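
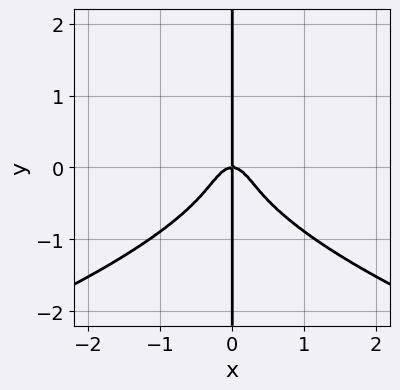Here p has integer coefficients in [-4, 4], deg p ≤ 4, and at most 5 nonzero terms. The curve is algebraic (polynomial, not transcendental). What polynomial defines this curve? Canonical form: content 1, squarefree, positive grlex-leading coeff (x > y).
3*x*y^3 + 3*x^3 + x*y

1. Degree: a generic line meets the curve in up to 4 points, so deg p = 4.
2. Against the integer gridlines: the visible y-axis segment lies entirely on the curve; it crosses the x-axis at the gridline x = 0.
3. These observations pin down the coefficients.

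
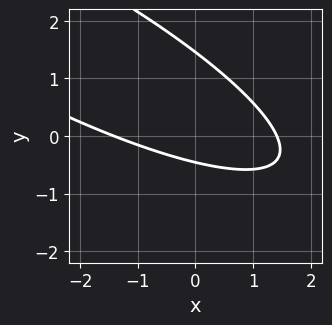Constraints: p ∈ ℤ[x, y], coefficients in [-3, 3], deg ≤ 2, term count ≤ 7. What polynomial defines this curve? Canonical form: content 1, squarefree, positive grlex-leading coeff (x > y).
x^2 + 3*x*y + 3*y^2 - 3*y - 2

1. Degree: the shape is more complex than any degree-1 curve, so deg p = 2.
2. Putting this together gives p.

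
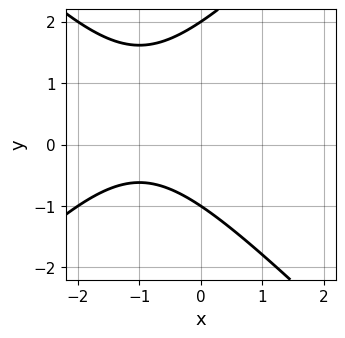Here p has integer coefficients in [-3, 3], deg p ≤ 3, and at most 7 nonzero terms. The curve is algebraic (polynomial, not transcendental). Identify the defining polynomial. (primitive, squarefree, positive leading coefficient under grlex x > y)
1. deg p = 2.
2. From the visible intercepts: the curve avoids every integer x-axis point in the box; the y-axis gridline crossings are at y ∈ {-1, 2}.
3. Putting this together gives p.

x^2 - y^2 + 2*x + y + 2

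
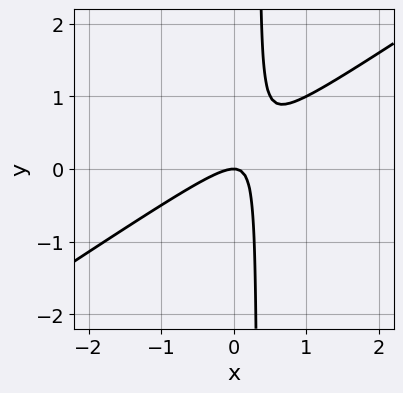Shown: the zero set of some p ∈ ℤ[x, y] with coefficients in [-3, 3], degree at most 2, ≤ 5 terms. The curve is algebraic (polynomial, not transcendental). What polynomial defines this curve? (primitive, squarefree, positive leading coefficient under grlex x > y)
deg p = 2.
From the visible intercepts: it crosses the x-axis at the gridline x = 0; it crosses the y-axis at the gridline y = 0.
These observations pin down the coefficients.

2*x^2 - 3*x*y + y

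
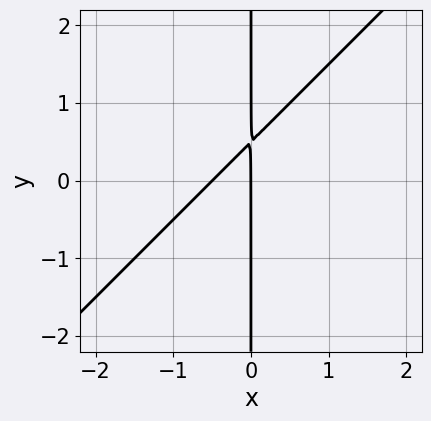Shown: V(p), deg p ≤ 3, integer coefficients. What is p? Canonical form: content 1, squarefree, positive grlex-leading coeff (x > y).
2*x^2 - 2*x*y + x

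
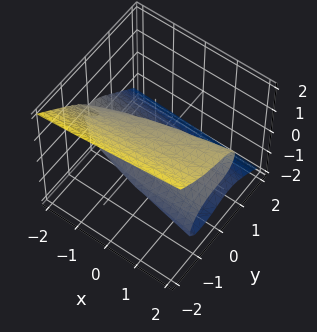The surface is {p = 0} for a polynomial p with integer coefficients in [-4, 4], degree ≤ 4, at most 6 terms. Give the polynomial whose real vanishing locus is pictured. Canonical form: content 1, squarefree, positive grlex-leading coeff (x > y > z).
2*y^3 + 3*z^3 - x*z + 2*y*z - 2*z

1. Degree: the shape is more complex than any degree-2 surface, so deg p = 3.
2. From the visible intercepts: it crosses the y-axis at the gridline y = 0; the visible x-axis segment lies entirely on the surface; it crosses the z-axis at the gridline z = 0.
3. Putting this together gives p.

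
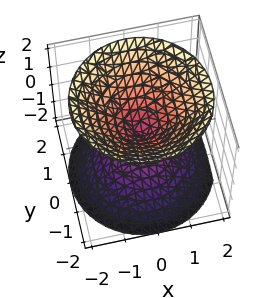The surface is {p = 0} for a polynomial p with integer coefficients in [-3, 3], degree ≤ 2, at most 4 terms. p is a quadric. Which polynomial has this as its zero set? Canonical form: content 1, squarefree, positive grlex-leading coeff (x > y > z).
First, I count 2 distinct pieces.
Next, deg p = 2.
Next, symmetries: the z ↦ −z reflection is a symmetry, so z appears only in even powers; the z-axis is an axis of rotation, so x and y enter only as x² + y².
Then, from the visible intercepts: it crosses the x-axis at the gridline x = 0; one y-axis crossing is at y = 0; it meets the z-axis at z = 0 (among the integer gridlines); a circular section at z = 1 has radius exactly 1.
Finally, putting this together gives p.

x^2 + y^2 - z^2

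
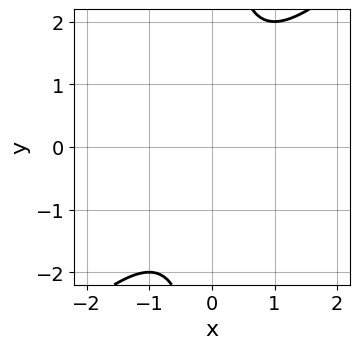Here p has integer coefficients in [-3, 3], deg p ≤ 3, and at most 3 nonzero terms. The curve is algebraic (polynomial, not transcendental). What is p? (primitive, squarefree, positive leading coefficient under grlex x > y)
x^2 - x*y + 1

First, degree: no degree-1 curve has this shape, so deg p = 2.
Next, reading off the gridlines: it misses every integer gridline on the y-axis; no x-intercept at any integer in the box.
Finally, assembling these constraints gives the stated polynomial.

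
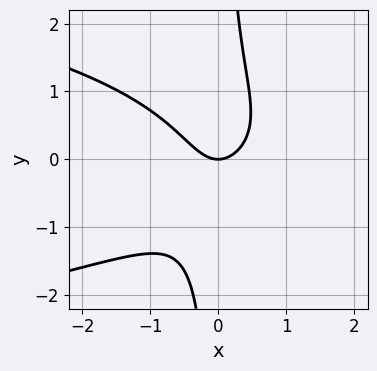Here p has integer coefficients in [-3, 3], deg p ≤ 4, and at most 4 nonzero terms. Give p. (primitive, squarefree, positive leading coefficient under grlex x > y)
deg p = 3. The shape is more complex than any degree-2 curve.
From the visible intercepts: one x-axis crossing is at x = 0; it meets the y-axis at y = 0 (among the integer gridlines).
Together with the visible shape, these determine p as stated.

3*x*y^2 + 3*x^2 - 2*y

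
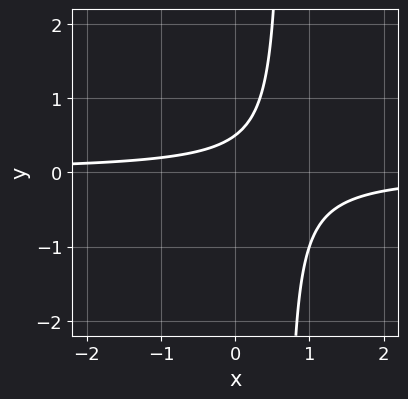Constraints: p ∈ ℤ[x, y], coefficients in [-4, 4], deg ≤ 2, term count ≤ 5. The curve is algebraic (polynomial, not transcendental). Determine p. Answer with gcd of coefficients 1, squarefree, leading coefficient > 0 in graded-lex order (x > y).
(a) deg p = 2.
(b) From the axis intercepts and sections: no x-intercept at any integer in the box.
(c) Solving for integer coefficients yields p as stated.

3*x*y - 2*y + 1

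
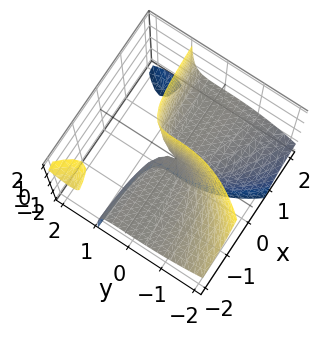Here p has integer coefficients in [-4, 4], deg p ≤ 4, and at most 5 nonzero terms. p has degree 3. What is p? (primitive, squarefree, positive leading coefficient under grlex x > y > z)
2*x*y*z + y^3 - 2*x*z

First, I count 3 distinct pieces. They look like related sheets of one shape, so recover p as a whole.
Next, the degree is 3 — a generic line meets the surface in up to 3 points.
Next, reading off the gridlines: one y-axis crossing is at y = 0; every point of the x-axis in the box is on the surface; the visible z-axis segment lies entirely on the surface.
Finally, solving for integer coefficients yields p as stated.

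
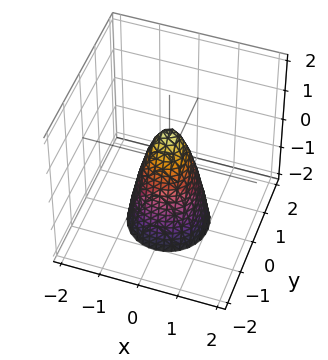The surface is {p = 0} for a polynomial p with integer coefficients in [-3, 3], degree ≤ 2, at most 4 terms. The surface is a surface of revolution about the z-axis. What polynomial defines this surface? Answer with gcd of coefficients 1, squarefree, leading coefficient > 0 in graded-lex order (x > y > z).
(a) deg p = 2.
(b) By symmetry, the surface is invariant under rotation about z: p = q(x² + y², z).
(c) Reading off the gridlines: it meets the z-axis at z = 1 (among the integer gridlines); a circular section at z = -2 has radius exactly 1.
(d) The integer polynomial consistent with all of this is the stated p.

3*x^2 + 3*y^2 + z - 1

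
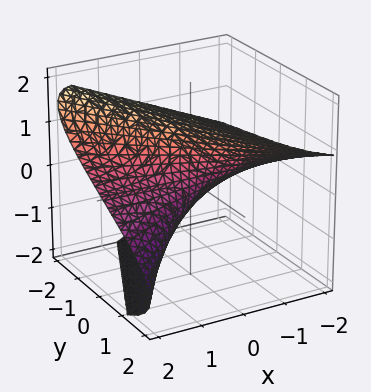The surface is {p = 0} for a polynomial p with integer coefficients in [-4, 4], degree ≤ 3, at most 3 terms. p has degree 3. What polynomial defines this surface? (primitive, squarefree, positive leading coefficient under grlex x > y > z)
z^3 - 3*x*z - 3*y

First, degree: no degree-2 surface has this shape, so deg p = 3.
Then, against the integer gridlines: one y-axis crossing is at y = 0; one z-axis crossing is at z = 0.
Finally, these observations pin down the coefficients. Check: (-2, 0, 0) on the x-axis lies on the surface, and p(-2, 0, 0) = 0. ✓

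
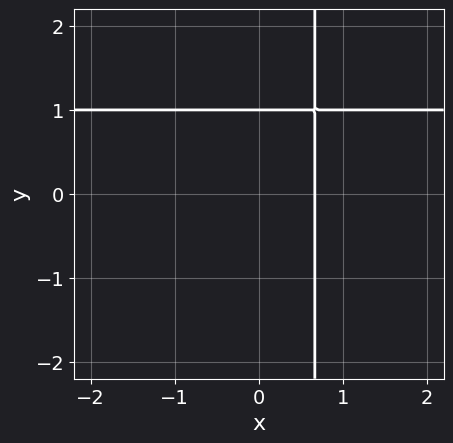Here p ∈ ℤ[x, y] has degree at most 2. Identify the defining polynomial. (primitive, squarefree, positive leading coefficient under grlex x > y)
The degree is 2 — no degree-1 curve has this shape.
From the axis intercepts and sections: one y-axis crossing is at y = 1.
Fitting integer coefficients to these (and the overall shape) gives p.

3*x*y - 3*x - 2*y + 2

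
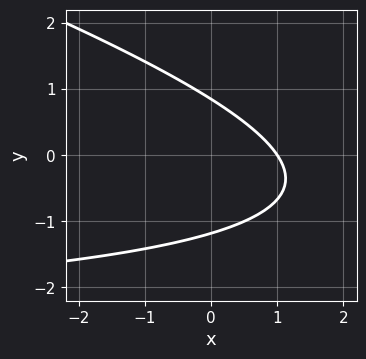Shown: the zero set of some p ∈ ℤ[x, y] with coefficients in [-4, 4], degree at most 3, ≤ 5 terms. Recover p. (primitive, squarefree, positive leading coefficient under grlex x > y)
x*y + 3*y^2 + 3*x + y - 3

1. Degree: the shape is more complex than any degree-1 curve, so deg p = 2.
2. From the visible intercepts: one x-axis crossing is at x = 1.
3. Assembling these constraints gives the stated polynomial.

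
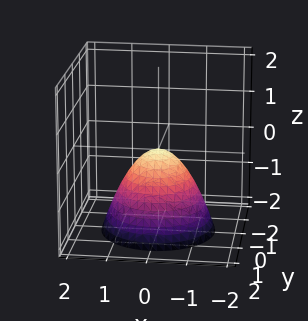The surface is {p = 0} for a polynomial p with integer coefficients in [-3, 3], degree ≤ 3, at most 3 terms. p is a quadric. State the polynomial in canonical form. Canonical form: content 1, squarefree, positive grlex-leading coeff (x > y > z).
1. deg p = 2.
2. Symmetries: the z-axis is an axis of rotation, so x and y enter only as x² + y².
3. From the axis intercepts and sections: one x-axis crossing is at x = 0; a circular section at z = -1 has radius exactly 1.
4. Matching integer coefficients to the picture gives p.

x^2 + y^2 + z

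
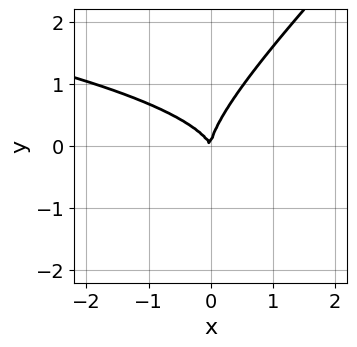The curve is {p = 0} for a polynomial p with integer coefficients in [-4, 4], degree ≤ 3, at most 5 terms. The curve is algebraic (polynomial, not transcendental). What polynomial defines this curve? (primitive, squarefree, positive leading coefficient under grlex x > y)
First, the degree is 3 — a generic line meets the curve in up to 3 points.
Then, reading off the gridlines: one x-axis crossing is at x = 0; it crosses the y-axis at the gridline y = 0.
Finally, fitting integer coefficients to these (and the overall shape) gives p.

3*x*y^2 - 3*y^3 + 3*x^2 + x*y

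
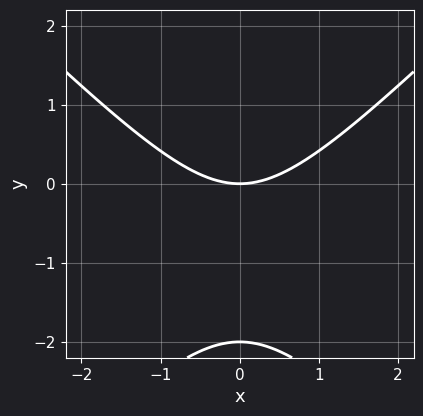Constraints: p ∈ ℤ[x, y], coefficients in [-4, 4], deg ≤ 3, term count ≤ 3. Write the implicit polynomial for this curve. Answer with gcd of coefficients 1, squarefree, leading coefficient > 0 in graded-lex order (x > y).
First, degree: no degree-1 curve has this shape, so deg p = 2.
Then, symmetries: it's symmetric under x → −x, forcing even powers of x.
Then, reading off the gridlines: the y-axis gridline crossings are at y ∈ {-2, 0}; it meets the x-axis at x = 0 (among the integer gridlines).
Finally, solving for integer coefficients yields p as stated.

x^2 - y^2 - 2*y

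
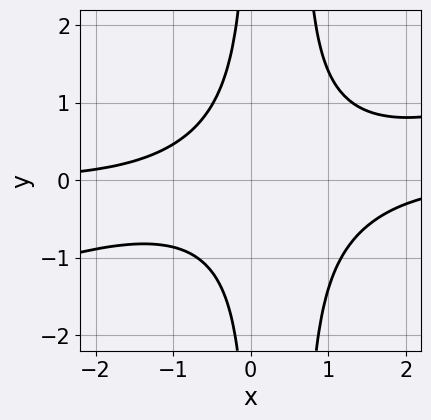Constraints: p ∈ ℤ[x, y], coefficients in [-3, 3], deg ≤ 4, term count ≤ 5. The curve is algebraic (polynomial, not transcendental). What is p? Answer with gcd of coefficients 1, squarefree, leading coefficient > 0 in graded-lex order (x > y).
1. deg p = 4. A generic line meets the curve in up to 4 points.
2. Checking where it meets the axes: it misses every integer gridline on the x-axis; the curve avoids every integer y-axis point in the box.
3. Putting this together gives p.

x^3*y - 3*x^2*y^2 - x^2*y + 2*x*y^2 + 2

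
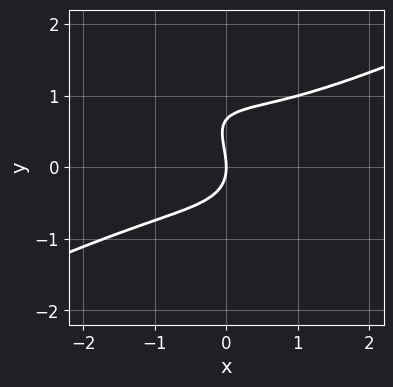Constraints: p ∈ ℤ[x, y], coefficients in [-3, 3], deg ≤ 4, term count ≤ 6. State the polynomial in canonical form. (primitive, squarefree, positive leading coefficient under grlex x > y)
x^3 - 3*x*y^2 - 3*y^3 + 2*y^2 + 3*x

The degree is 3 — no degree-2 curve has this shape.
Checking where it meets the axes: it meets the x-axis at x = 0 (among the integer gridlines); one y-axis crossing is at y = 0.
These observations pin down the coefficients.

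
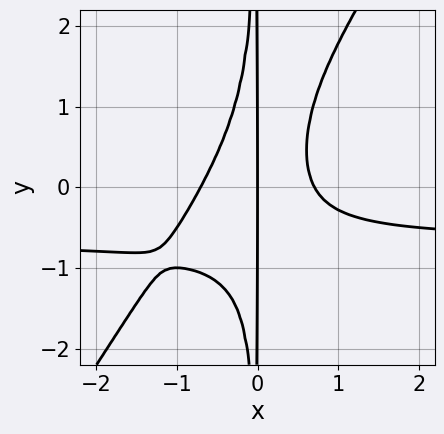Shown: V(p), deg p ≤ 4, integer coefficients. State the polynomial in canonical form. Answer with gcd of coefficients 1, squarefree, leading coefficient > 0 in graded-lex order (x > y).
(a) deg p = 4. The shape is more complex than any degree-3 curve.
(b) From the axis intercepts and sections: one x-axis crossing is at x = 0; the visible y-axis segment lies entirely on the curve.
(c) These observations pin down the coefficients.

3*x^3*y - 2*x^2*y^2 + 2*x^3 - x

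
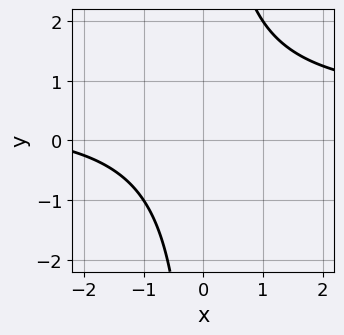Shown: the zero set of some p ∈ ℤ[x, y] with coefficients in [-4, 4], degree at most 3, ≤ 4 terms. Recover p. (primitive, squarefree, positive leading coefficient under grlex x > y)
2*x*y - x - 3

(a) deg p = 2. The shape is more complex than any degree-1 curve.
(b) Observable constraints: it misses every integer gridline on the x-axis; it misses every integer gridline on the y-axis.
(c) Solving for integer coefficients yields p as stated.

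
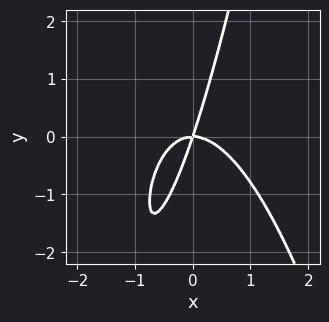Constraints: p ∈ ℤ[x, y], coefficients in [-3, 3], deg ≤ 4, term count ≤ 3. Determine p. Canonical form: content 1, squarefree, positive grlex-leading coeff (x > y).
(a) The degree is 3 — the shape is more complex than any degree-2 curve.
(b) Observable constraints: it meets the x-axis at x = 0 (among the integer gridlines); it meets the y-axis at y = 0 (among the integer gridlines).
(c) Matching integer coefficients to the picture gives p.

3*x^3 + 3*x*y - y^2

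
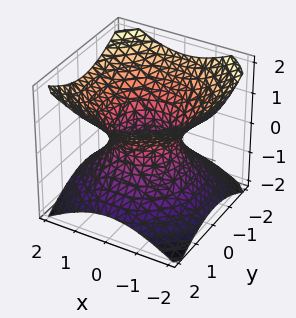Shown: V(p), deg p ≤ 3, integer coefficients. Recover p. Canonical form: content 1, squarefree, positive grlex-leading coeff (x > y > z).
(a) deg p = 2.
(b) Symmetries: the surface is invariant under rotation about z: p = q(x² + y², z); it's symmetric under z → −z, forcing even powers of z.
(c) From the axis intercepts and sections: the x-axis gridline crossings are at x ∈ {-1, 1}; a circular section at z = 0 has radius exactly 1; the surface avoids every integer z-axis point in the box.
(d) The integer polynomial consistent with all of this is the stated p.

2*x^2 + 2*y^2 - 3*z^2 - 2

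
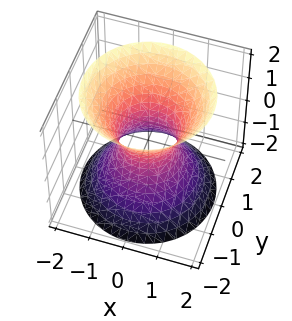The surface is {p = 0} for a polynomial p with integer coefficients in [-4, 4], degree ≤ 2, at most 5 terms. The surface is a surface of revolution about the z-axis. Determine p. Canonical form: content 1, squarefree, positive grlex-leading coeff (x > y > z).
3*x^2 + 3*y^2 - 2*z^2 - 2

1. Degree: the shape is more complex than any degree-1 surface, so deg p = 2.
2. Symmetries: every cross-section ⟂ z is a circle, so x, y appear only via x² + y².
3. Checking where it meets the axes: a circular section at z = -1 has radius between 1 and 2; the surface avoids every integer z-axis point in the box.
4. Together with the visible shape, these determine p as stated.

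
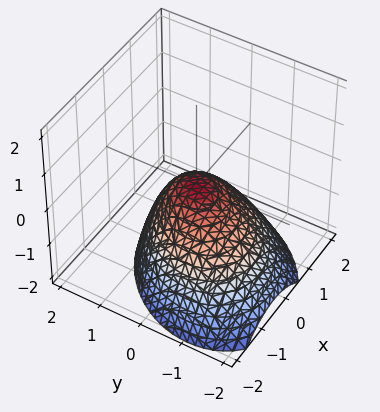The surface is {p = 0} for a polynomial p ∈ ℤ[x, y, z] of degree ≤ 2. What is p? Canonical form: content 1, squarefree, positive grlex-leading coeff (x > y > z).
2*x^2 - x*y + 2*y^2 - y*z + 3*z

First, degree: a generic line meets the surface in up to 2 points, so deg p = 2.
Next, from the visible intercepts: one x-axis crossing is at x = 0; it meets the z-axis at z = 0 (among the integer gridlines); it crosses the y-axis at the gridline y = 0.
Finally, these observations pin down the coefficients.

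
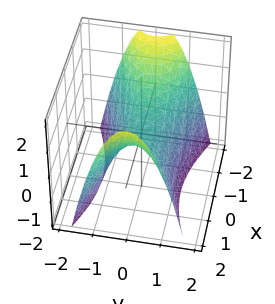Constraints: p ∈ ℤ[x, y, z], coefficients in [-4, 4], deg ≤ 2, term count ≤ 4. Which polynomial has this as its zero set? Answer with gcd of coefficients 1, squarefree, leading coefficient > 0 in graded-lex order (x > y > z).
1. The degree is 2 — a saddle surface; a quadric.
2. Symmetries: it's symmetric under x → −x, forcing even powers of x; it's symmetric under y → −y, forcing even powers of y.
3. Against the integer gridlines: it crosses the x-axis at the gridline x = 0; it crosses the y-axis at the gridline y = 0; one z-axis crossing is at z = 0.
4. Assembling these constraints gives the stated polynomial.

x^2 - 3*y^2 - 2*z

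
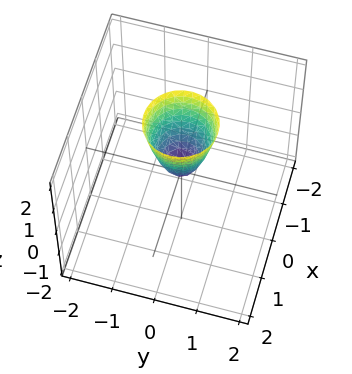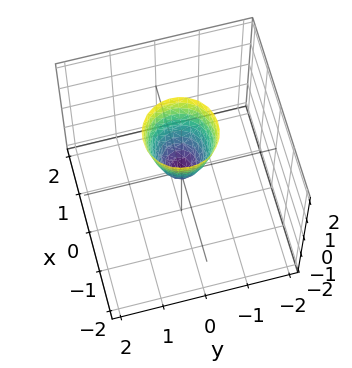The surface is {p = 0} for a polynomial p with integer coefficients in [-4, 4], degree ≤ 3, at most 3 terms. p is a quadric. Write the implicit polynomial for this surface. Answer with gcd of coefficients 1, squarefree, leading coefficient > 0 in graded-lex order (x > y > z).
3*x^2 + 3*y^2 - z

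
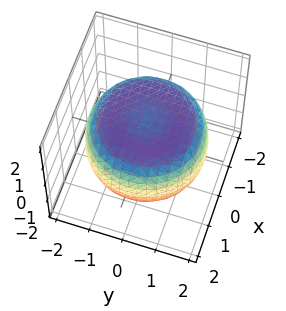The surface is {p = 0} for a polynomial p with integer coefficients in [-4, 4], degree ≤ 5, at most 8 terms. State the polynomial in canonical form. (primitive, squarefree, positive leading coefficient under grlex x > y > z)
x^4 + 2*x^2*y^2 + y^4 - 2*x^2 - 2*y^2 + 3*z^2 - 3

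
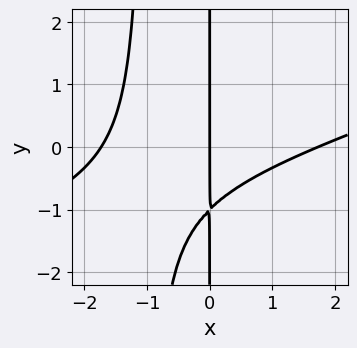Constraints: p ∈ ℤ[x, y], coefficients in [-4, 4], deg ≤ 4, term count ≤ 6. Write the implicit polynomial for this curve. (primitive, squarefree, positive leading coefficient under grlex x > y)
x^3 - 3*x^2*y - 3*x*y - 3*x

1. deg p = 3.
2. Observable constraints: it meets the x-axis at x = 0 (among the integer gridlines); every point of the y-axis in the box is on the curve.
3. Solving for integer coefficients yields p as stated.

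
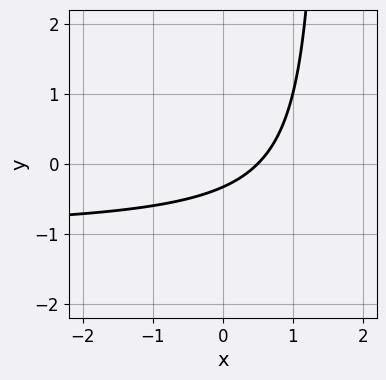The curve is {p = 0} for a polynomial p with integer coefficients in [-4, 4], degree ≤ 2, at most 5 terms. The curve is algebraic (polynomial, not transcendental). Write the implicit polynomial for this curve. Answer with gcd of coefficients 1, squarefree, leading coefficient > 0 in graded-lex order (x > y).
2*x*y + 2*x - 3*y - 1

(a) deg p = 2. A generic line meets the curve in up to 2 points.
(b) Matching integer coefficients to the picture gives p.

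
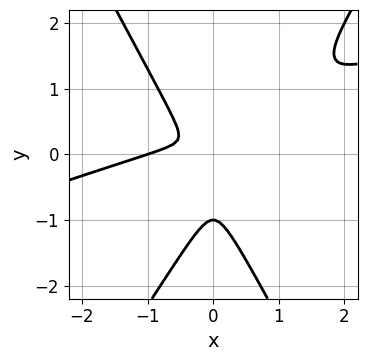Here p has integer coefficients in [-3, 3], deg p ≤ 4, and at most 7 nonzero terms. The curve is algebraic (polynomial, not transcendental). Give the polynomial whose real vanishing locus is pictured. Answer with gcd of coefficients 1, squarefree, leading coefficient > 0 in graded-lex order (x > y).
x^3 - 3*x^2*y + y^3 + x^2 + y^2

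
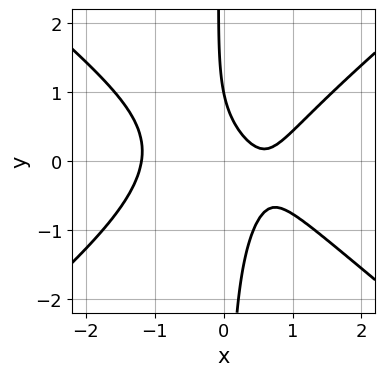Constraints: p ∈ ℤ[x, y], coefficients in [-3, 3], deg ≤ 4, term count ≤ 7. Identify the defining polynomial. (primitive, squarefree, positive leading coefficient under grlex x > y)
(a) deg p = 3. No degree-2 curve has this shape.
(b) Against the integer gridlines: it crosses the y-axis at the gridline y = 1.
(c) Together with the visible shape, these determine p as stated.

2*x^3 - 3*x*y^2 - 2*x - y + 1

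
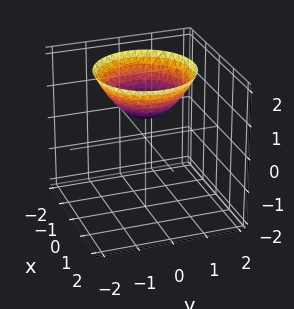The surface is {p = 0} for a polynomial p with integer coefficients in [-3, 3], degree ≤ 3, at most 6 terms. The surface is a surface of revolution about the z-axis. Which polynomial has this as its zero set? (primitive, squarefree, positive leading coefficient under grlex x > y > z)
deg p = 2. The shape is more complex than any degree-1 surface.
By symmetry, every cross-section ⟂ z is a circle, so x, y appear only via x² + y².
Against the integer gridlines: the surface avoids every integer x-axis point in the box; no y-intercept at any integer in the box; a circular section at z = 2 has radius between 1 and 2.
Assembling these constraints gives the stated polynomial.

2*x^2 + 2*y^2 - 3*z + 2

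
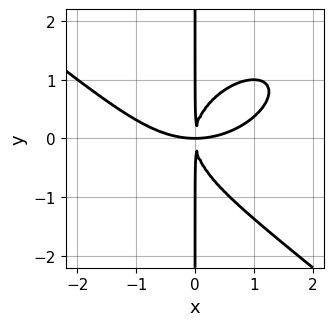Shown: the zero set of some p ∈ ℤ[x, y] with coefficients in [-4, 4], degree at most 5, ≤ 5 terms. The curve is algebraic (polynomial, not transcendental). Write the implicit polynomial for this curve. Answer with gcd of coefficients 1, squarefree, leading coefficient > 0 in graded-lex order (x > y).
x^4 + 2*x*y^3 - 3*x^2*y

The degree is 4 — a generic line meets the curve in up to 4 points.
Reading off the gridlines: the visible y-axis segment lies entirely on the curve.
These observations pin down the coefficients.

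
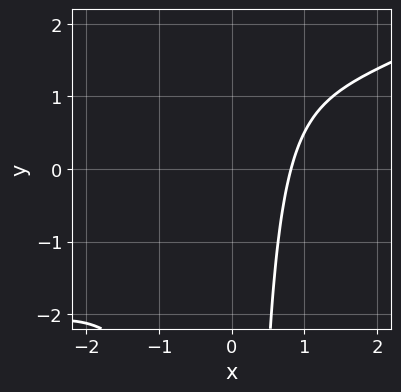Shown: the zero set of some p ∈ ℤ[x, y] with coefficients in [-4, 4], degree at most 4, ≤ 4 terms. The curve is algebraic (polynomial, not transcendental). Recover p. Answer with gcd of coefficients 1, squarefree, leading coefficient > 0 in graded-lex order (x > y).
(a) The degree is 3 — the shape is more complex than any degree-2 curve.
(b) Against the integer gridlines: the curve avoids every integer y-axis point in the box.
(c) These observations pin down the coefficients.

x^3 - 2*x^2*y + 3*x - 3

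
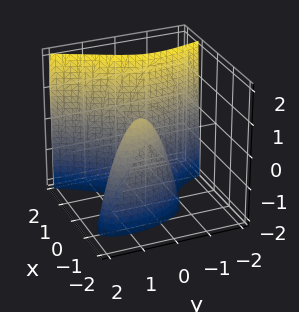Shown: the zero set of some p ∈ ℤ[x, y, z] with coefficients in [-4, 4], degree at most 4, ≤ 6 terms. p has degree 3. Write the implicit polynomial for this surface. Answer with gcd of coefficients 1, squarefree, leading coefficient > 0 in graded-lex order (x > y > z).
First, deg p = 3. The shape is more complex than any degree-2 surface.
Next, observable constraints: it crosses the y-axis at the gridline y = 0; it meets the z-axis at z = 0 (among the integer gridlines).
Finally, these observations pin down the coefficients.

3*x^3 - 3*x*y - 2*y^2 - 2*x - z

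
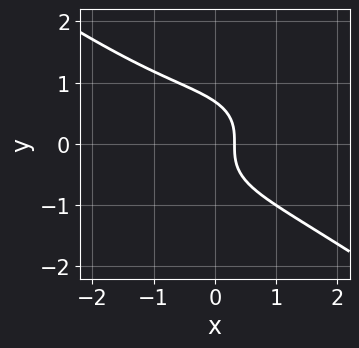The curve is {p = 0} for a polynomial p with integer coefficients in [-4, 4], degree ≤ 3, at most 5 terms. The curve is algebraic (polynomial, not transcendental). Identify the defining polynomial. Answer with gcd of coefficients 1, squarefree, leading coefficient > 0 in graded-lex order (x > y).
Degree: the shape is more complex than any degree-2 curve, so deg p = 3.
Solving for integer coefficients yields p as stated.

x^3 + 3*y^3 + 3*x - 1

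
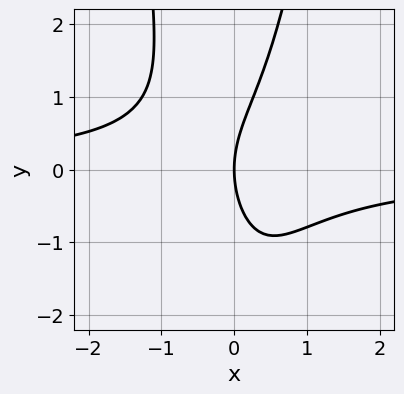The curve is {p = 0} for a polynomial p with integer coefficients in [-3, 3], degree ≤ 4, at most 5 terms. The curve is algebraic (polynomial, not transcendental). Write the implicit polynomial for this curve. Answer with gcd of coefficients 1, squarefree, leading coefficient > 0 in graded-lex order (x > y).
3*x^2*y - y^2 + 3*x

First, the degree is 3 — the shape is more complex than any degree-2 curve.
Next, observable constraints: one x-axis crossing is at x = 0; it meets the y-axis at y = 0 (among the integer gridlines).
Finally, solving for integer coefficients yields p as stated.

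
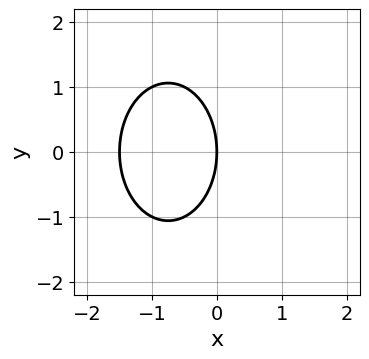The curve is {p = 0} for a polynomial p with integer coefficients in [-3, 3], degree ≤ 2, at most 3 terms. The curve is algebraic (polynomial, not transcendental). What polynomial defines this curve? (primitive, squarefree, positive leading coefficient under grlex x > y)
deg p = 2. No degree-1 curve has this shape.
Symmetries: it's symmetric under y → −y, forcing even powers of y.
Reading off the gridlines: it meets the y-axis at y = 0 (among the integer gridlines); it meets the x-axis at x = 0 (among the integer gridlines).
Assembling these constraints gives the stated polynomial.

2*x^2 + y^2 + 3*x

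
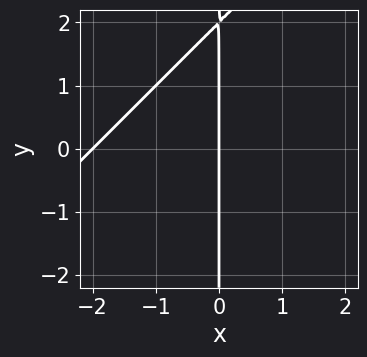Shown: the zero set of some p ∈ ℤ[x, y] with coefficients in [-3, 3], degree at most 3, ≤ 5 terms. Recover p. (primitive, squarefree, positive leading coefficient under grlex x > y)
x^2 - x*y + 2*x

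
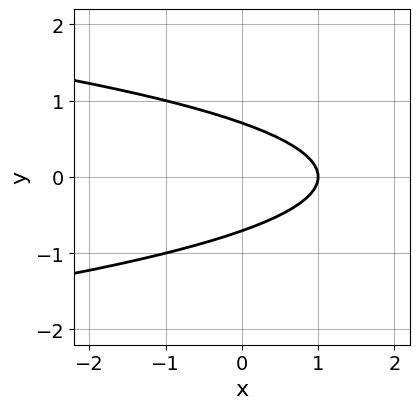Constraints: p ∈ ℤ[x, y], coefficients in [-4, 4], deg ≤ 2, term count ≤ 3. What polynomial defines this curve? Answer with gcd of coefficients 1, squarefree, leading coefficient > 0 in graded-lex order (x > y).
First, the degree is 2 — the shape is more complex than any degree-1 curve.
Then, symmetries: the y ↦ −y reflection is a symmetry, so y appears only in even powers.
Next, checking where it meets the axes: one x-axis crossing is at x = 1.
Finally, the integer polynomial consistent with all of this is the stated p.

2*y^2 + x - 1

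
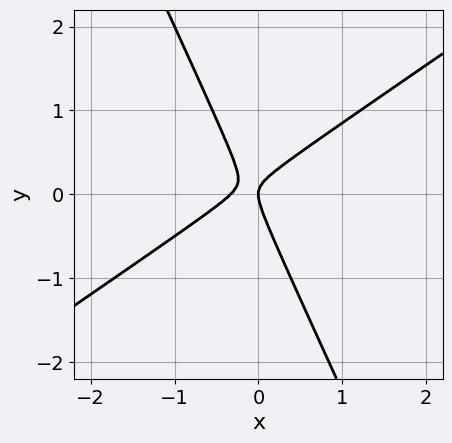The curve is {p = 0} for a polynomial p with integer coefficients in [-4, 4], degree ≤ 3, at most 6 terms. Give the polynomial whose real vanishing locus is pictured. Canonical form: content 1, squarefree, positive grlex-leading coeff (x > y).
3*x^2 - 3*x*y - 2*y^2 + x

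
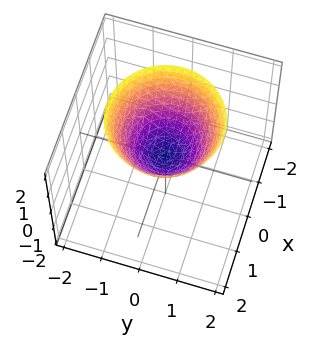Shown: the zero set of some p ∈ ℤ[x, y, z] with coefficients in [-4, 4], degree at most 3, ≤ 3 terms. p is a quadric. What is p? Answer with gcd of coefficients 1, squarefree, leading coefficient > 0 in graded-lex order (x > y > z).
x^2 + y^2 - z

Degree: a single bowl opening along one axis; a quadric, so deg p = 2.
Symmetry: the z-axis is an axis of rotation, so x and y enter only as x² + y².
Checking where it meets the axes: it meets the z-axis at z = 0 (among the integer gridlines); it crosses the y-axis at the gridline y = 0; it meets the x-axis at x = 0 (among the integer gridlines); a circular section at z = 2 has radius between 1 and 2.
The integer polynomial consistent with all of this is the stated p.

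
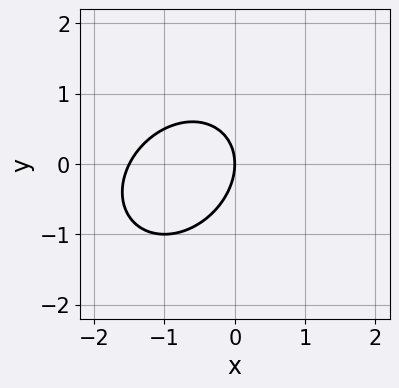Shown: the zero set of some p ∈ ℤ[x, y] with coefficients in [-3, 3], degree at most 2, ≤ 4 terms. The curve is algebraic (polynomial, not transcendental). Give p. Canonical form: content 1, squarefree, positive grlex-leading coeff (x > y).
2*x^2 - x*y + 2*y^2 + 3*x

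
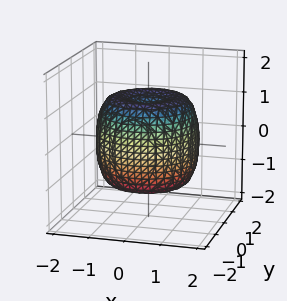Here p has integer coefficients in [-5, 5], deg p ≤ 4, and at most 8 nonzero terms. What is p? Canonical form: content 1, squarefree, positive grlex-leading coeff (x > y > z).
2*x^4 + 4*x^2*y^2 + 2*y^4 - 3*x^2 - 3*y^2 + 2*z^2 - 2

The degree is 4 — a generic line meets the surface in up to 4 points.
Symmetry: the surface is invariant under rotation about z: p = q(x² + y², z).
From the axis intercepts and sections: the z-axis gridline crossings are at z ∈ {-1, 1}; a circular section at z = 1 has radius between 1 and 2.
Matching integer coefficients to the picture gives p.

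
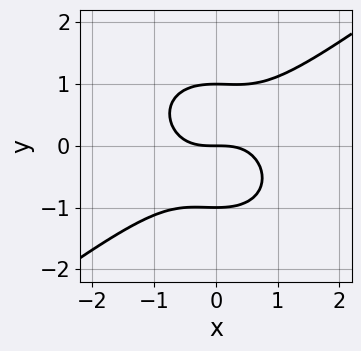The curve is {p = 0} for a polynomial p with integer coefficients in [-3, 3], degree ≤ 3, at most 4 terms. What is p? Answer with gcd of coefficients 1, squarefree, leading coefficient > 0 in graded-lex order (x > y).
(a) Degree: the shape is more complex than any degree-2 curve, so deg p = 3.
(b) Checking where it meets the axes: it crosses the x-axis at the gridline x = 0; among the integer gridlines, it crosses the y-axis at y ∈ {-1, 0, 1}.
(c) Assembling these constraints gives the stated polynomial.

2*x^3 - x^2*y - 3*y^3 + 3*y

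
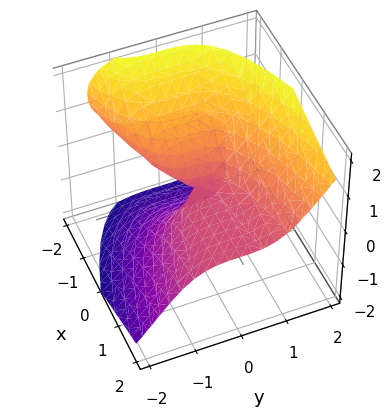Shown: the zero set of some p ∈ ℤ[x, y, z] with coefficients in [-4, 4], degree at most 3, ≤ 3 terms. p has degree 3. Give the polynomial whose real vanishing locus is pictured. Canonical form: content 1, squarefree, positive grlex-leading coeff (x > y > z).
y^3 - z^3 - 2*x*z

First, deg p = 3.
Next, from the visible intercepts: one z-axis crossing is at z = 0; the visible x-axis segment lies entirely on the surface.
Finally, the integer polynomial consistent with all of this is the stated p.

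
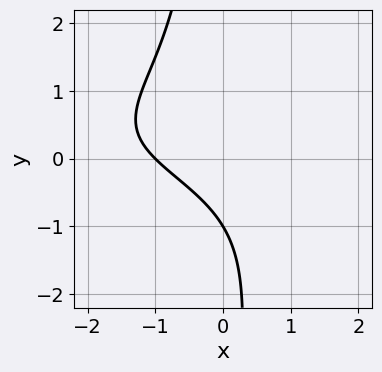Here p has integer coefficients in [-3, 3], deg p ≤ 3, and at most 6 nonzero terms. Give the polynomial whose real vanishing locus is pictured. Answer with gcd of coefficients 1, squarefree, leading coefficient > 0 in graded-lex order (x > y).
1. The degree is 3 — the shape is more complex than any degree-2 curve.
2. From the axis intercepts and sections: one y-axis crossing is at y = -1; it meets the x-axis at x = -1 (among the integer gridlines).
3. Assembling these constraints gives the stated polynomial.

2*x*y^2 + 3*x + 3*y + 3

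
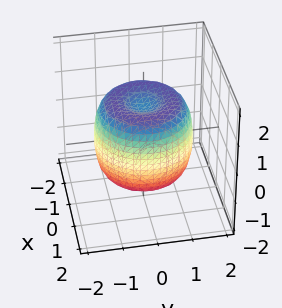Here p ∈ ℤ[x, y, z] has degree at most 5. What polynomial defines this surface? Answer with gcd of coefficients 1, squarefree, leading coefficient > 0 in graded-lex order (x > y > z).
First, the degree is 4 — a generic line meets the surface in up to 4 points.
Then, by symmetry, the surface is invariant under rotation about z: p = q(x² + y², z).
Then, observable constraints: a circular section at z = 1 has radius between 1 and 2; among the integer gridlines, it crosses the z-axis at z ∈ {-1, 1}.
Finally, solving for integer coefficients yields p as stated.

2*x^4 + 4*x^2*y^2 + 2*y^4 - 3*x^2 - 3*y^2 + 2*z^2 - 2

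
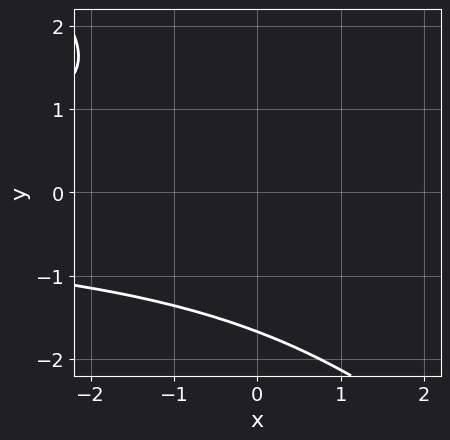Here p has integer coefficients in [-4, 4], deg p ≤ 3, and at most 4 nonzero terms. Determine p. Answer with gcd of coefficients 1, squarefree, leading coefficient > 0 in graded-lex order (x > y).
x*y^2 + y^3 - y + 3

deg p = 3. No degree-2 curve has this shape.
From the visible intercepts: it misses every integer gridline on the x-axis.
Matching integer coefficients to the picture gives p.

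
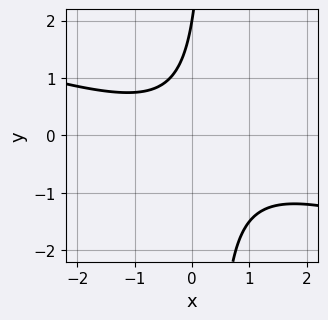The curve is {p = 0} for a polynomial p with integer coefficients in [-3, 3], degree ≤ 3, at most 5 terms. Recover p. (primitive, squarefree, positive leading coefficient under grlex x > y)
First, deg p = 2. No degree-1 curve has this shape.
Next, reading off the gridlines: no x-intercept at any integer in the box; it crosses the y-axis at the gridline y = 2.
Finally, together with the visible shape, these determine p as stated.

x^2 + 3*x*y - y + 2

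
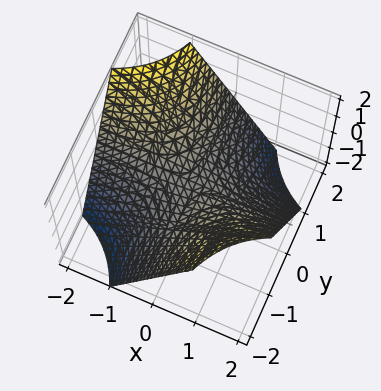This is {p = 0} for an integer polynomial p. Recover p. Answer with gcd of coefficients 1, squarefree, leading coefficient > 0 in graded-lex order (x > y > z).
x*y + z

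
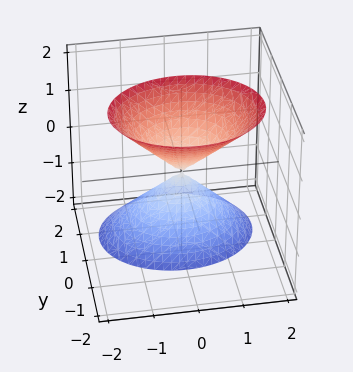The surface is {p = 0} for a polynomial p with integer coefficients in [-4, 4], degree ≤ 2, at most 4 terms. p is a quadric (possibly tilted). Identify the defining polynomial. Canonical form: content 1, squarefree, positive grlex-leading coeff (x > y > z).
2*x^2 + 3*y^2 + 2*y*z - z^2

I count 2 distinct pieces. They look like related sheets of one shape, so recover p as a whole.
The degree is 2 — the shape is more complex than any degree-1 surface.
Observable constraints: one y-axis crossing is at y = 0; it crosses the x-axis at the gridline x = 0; it meets the z-axis at z = 0 (among the integer gridlines).
The integer polynomial consistent with all of this is the stated p.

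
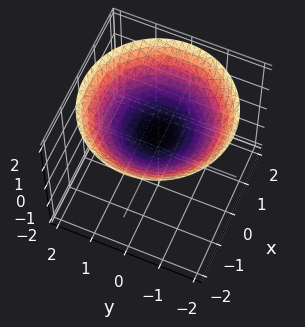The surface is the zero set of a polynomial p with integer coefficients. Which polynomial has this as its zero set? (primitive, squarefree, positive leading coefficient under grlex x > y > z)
x^2 + y^2 - 3*z + 2

1. The degree is 2 — the shape is more complex than any degree-1 surface.
2. Symmetries: rotational symmetry about the z-axis ⇒ p depends on x, y only through x² + y².
3. Observable constraints: no y-intercept at any integer in the box; a circular section at z = 1 has radius exactly 1; no x-intercept at any integer in the box.
4. Assembling these constraints gives the stated polynomial.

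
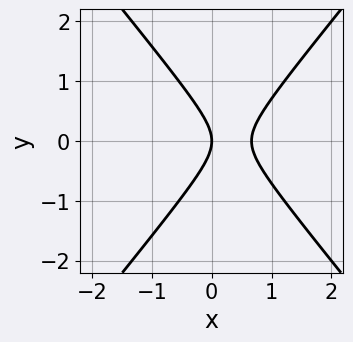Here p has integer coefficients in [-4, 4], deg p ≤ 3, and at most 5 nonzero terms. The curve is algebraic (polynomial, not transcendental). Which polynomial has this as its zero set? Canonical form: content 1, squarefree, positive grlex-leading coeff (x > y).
3*x^2 - 2*y^2 - 2*x

1. deg p = 2.
2. Symmetries: mirror symmetry y ↦ −y ⇒ only even powers of y.
3. Checking where it meets the axes: it meets the x-axis at x = 0 (among the integer gridlines); it meets the y-axis at y = 0 (among the integer gridlines).
4. The integer polynomial consistent with all of this is the stated p.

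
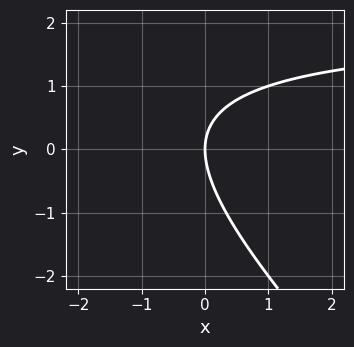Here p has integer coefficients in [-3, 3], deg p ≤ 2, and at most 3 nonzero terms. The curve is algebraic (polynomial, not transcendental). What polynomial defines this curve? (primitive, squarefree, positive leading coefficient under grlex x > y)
x*y + y^2 - 2*x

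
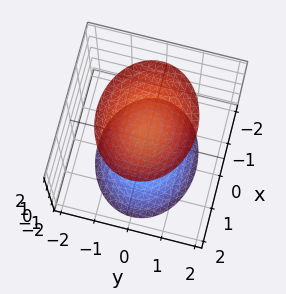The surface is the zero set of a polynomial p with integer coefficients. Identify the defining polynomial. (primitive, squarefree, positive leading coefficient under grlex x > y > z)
2*x^2 + 3*y^2 - 2*z^2 + 3

(a) The picture has 2 separate pieces. They look like related sheets of one shape, so recover p as a whole.
(b) Degree: two sheets facing apart; a quadric, so deg p = 2.
(c) Symmetries: the x ↦ −x reflection is a symmetry, so x appears only in even powers; the y ↦ −y reflection is a symmetry, so y appears only in even powers; mirror symmetry z ↦ −z ⇒ only even powers of z.
(d) Against the integer gridlines: no x-intercept at any integer in the box; no y-intercept at any integer in the box.
(e) Fitting integer coefficients to these (and the overall shape) gives p.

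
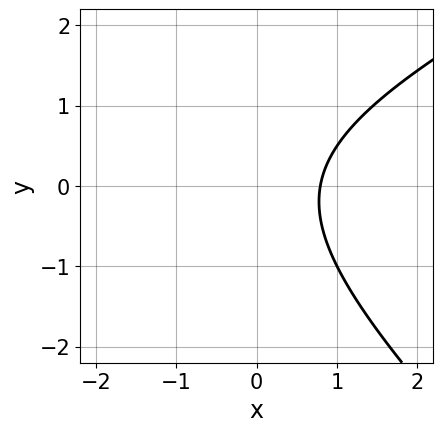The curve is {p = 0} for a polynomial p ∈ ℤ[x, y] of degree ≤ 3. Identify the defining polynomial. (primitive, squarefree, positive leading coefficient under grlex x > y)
1. The degree is 2 — a generic line meets the curve in up to 2 points.
2. Against the integer gridlines: no y-intercept at any integer in the box.
3. Putting this together gives p.

x^2 - x*y - 2*y^2 + 3*x - 3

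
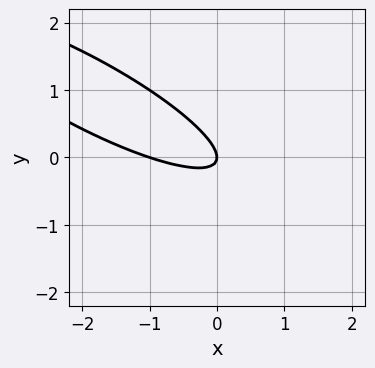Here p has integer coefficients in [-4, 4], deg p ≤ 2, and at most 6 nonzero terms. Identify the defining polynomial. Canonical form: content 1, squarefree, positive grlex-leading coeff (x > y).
First, deg p = 2.
Then, against the integer gridlines: one y-axis crossing is at y = 0; among the integer gridlines, it crosses the x-axis at x ∈ {-1, 0}.
Finally, together with the visible shape, these determine p as stated.

x^2 + 3*x*y + 3*y^2 + x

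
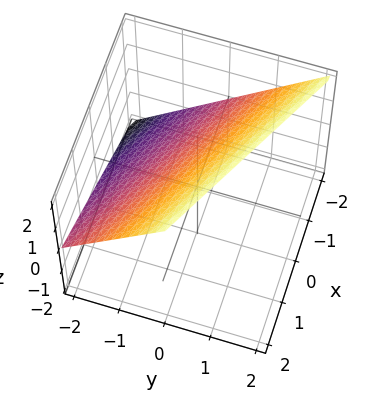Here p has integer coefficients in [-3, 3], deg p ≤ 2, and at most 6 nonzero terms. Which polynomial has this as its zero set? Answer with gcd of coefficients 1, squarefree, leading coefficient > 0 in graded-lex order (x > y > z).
x + 2*y - 2*z + 2

First, the degree is 1 — the surface is flat (a plane).
Next, checking where it meets the axes: it crosses the z-axis at the gridline z = 1; one x-axis crossing is at x = -2; it crosses the y-axis at the gridline y = -1.
Finally, fitting integer coefficients to these (and the overall shape) gives p.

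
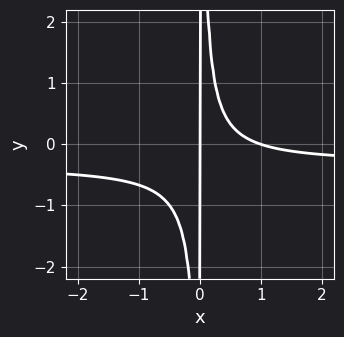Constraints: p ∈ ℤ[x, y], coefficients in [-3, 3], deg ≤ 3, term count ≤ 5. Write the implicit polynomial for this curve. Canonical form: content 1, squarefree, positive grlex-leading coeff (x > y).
First, the degree is 3 — no degree-2 curve has this shape.
Next, reading off the gridlines: the visible y-axis segment lies entirely on the curve; the x-axis gridline crossings are at x ∈ {0, 1}.
Finally, putting this together gives p.

3*x^2*y + x^2 - x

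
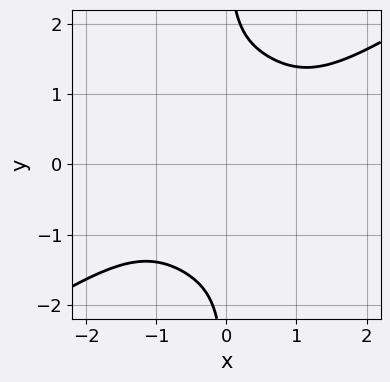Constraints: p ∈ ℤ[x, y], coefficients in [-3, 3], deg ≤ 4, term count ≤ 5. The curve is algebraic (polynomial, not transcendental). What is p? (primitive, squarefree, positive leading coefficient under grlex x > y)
First, deg p = 4.
Next, observable constraints: no y-intercept at any integer in the box; the curve avoids every integer x-axis point in the box.
Finally, putting this together gives p.

2*x^4 - 2*x^3*y - 2*x*y^3 + 3*x*y + 2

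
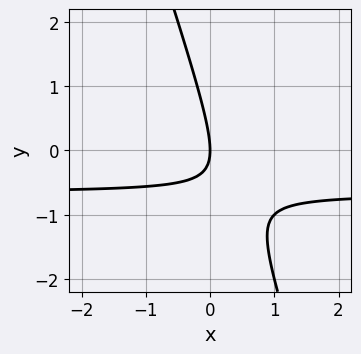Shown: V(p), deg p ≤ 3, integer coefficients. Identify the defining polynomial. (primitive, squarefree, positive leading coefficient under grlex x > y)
3*x*y + y^2 + 2*x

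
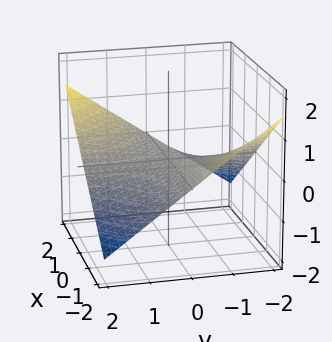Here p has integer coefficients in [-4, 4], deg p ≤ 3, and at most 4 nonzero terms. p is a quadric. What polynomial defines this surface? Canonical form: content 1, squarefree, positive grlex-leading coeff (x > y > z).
x*y - 3*z

Degree: a saddle surface; a quadric, so deg p = 2.
From the axis intercepts and sections: the visible y-axis segment lies entirely on the surface; one z-axis crossing is at z = 0; every point of the x-axis in the box is on the surface.
Solving for integer coefficients yields p as stated.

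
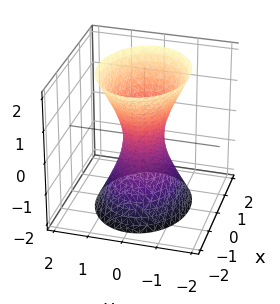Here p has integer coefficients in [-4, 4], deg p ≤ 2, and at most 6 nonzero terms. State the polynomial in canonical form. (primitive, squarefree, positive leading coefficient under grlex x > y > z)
2*x^2 + 3*y^2 - z^2 - 1

(a) deg p = 2. One connected sheet with a waist; a quadric.
(b) Symmetries: the x ↦ −x reflection is a symmetry, so x appears only in even powers; it's symmetric under z → −z, forcing even powers of z; it's symmetric under y → −y, forcing even powers of y.
(c) From the visible intercepts: it misses every integer gridline on the z-axis.
(d) Putting this together gives p.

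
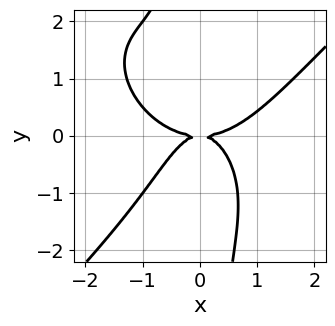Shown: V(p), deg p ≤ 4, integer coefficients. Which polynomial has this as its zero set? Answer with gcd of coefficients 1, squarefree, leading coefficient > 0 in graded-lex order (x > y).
2*x^4 - 2*x*y^3 - 3*x^2*y - 3*y^2

deg p = 4. The shape is more complex than any degree-3 curve.
Observable constraints: one x-axis crossing is at x = 0; it meets the y-axis at y = 0 (among the integer gridlines).
Fitting integer coefficients to these (and the overall shape) gives p.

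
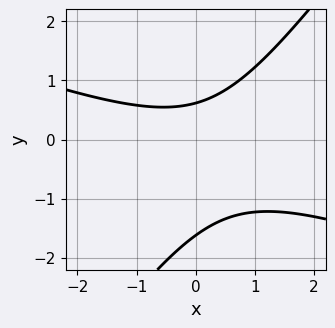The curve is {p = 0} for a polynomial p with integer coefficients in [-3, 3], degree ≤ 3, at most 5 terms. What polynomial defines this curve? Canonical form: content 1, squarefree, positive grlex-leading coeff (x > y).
x^2 + 2*x*y - 2*y^2 - 2*y + 2

(a) Degree: a generic line meets the curve in up to 2 points, so deg p = 2.
(b) Against the integer gridlines: no x-intercept at any integer in the box.
(c) Together with the visible shape, these determine p as stated.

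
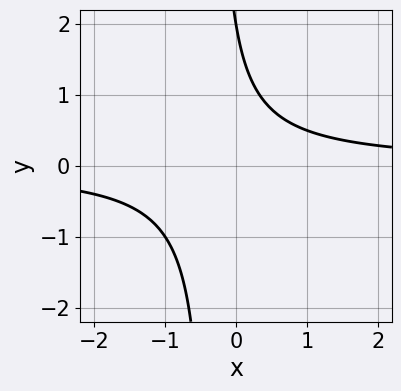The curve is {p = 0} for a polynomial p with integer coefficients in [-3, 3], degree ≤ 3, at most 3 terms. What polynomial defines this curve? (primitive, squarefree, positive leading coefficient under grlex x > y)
First, the degree is 2 — no degree-1 curve has this shape.
Next, checking where it meets the axes: it crosses the y-axis at the gridline y = 2; no x-intercept at any integer in the box.
Finally, fitting integer coefficients to these (and the overall shape) gives p.

3*x*y + y - 2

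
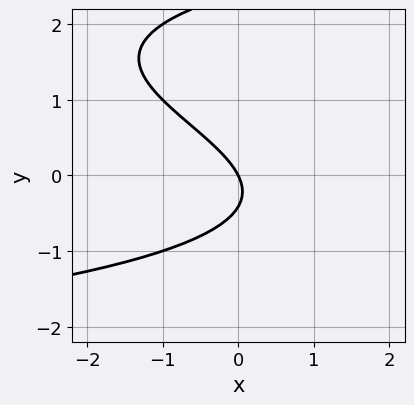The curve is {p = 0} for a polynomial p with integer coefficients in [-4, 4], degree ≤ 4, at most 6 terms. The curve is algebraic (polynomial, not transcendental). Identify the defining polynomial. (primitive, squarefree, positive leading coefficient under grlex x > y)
y^3 - 2*y^2 - 2*x - y

(a) The degree is 3 — the shape is more complex than any degree-2 curve.
(b) Against the integer gridlines: it crosses the x-axis at the gridline x = 0; it crosses the y-axis at the gridline y = 0.
(c) Assembling these constraints gives the stated polynomial.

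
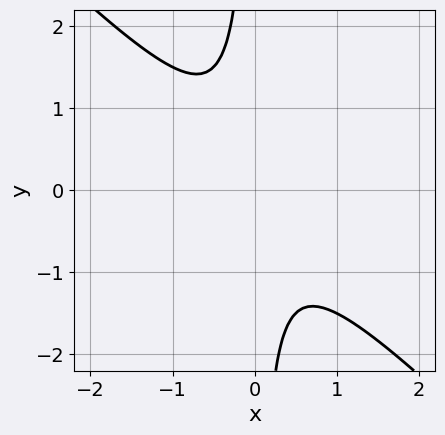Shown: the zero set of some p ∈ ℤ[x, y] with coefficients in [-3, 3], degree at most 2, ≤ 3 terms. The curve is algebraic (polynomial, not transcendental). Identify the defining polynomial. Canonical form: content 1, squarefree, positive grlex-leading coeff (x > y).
2*x^2 + 2*x*y + 1

1. The degree is 2 — the shape is more complex than any degree-1 curve.
2. Checking where it meets the axes: it misses every integer gridline on the y-axis; no x-intercept at any integer in the box.
3. Together with the visible shape, these determine p as stated.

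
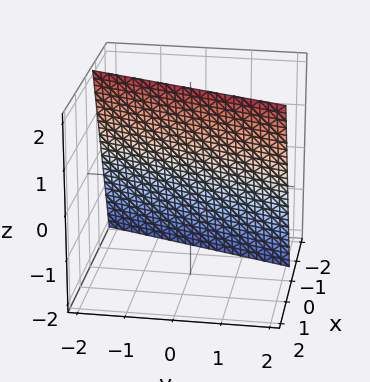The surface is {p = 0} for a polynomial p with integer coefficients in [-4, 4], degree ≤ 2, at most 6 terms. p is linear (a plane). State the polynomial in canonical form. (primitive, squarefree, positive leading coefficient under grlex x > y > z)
3*x - y - z + 2

First, the degree is 1 — every cross-section is a straight line — this is a plane.
Then, checking where it meets the axes: it meets the y-axis at y = 2 (among the integer gridlines); it meets the z-axis at z = 2 (among the integer gridlines).
Finally, fitting integer coefficients to these (and the overall shape) gives p.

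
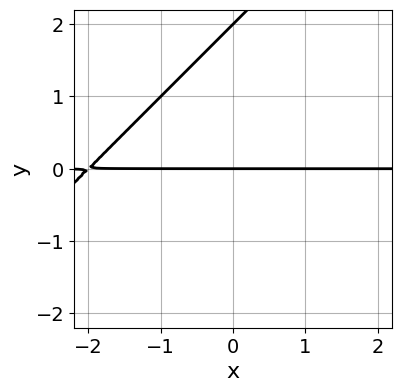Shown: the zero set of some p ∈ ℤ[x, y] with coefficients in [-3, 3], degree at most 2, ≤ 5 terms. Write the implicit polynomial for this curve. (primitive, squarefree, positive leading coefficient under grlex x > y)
The degree is 2 — a generic line meets the curve in up to 2 points.
Observable constraints: the y-axis gridline crossings are at y ∈ {0, 2}; every point of the x-axis in the box is on the curve.
Assembling these constraints gives the stated polynomial.

x*y - y^2 + 2*y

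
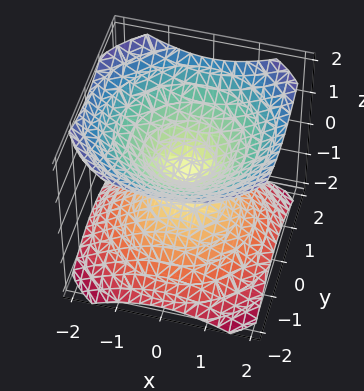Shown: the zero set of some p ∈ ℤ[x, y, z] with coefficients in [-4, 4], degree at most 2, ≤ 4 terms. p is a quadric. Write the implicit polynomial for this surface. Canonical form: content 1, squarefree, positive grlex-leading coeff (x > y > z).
2*x^2 + 2*y^2 - 3*z^2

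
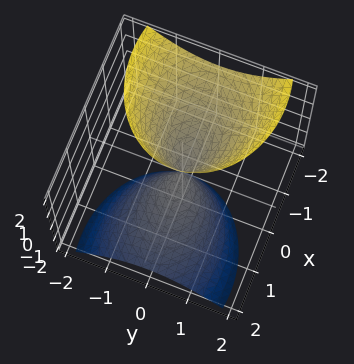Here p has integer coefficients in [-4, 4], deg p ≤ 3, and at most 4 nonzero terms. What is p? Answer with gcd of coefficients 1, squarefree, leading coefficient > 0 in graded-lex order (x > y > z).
2*x^2 + 3*x*z + 3*y^2 - z^2

First, the picture has 2 separate pieces. They look like related sheets of one shape, so recover p as a whole.
Next, the degree is 2 — the shape is more complex than any degree-1 surface.
Next, reading off the gridlines: it crosses the z-axis at the gridline z = 0; it meets the y-axis at y = 0 (among the integer gridlines); it crosses the x-axis at the gridline x = 0.
Finally, the integer polynomial consistent with all of this is the stated p.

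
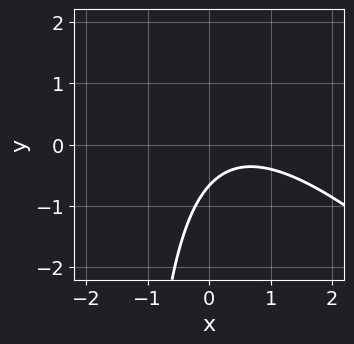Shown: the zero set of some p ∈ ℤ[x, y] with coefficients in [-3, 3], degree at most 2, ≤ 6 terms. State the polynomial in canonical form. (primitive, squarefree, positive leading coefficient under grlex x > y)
Degree: the shape is more complex than any degree-1 curve, so deg p = 2.
Observable constraints: it misses every integer gridline on the x-axis.
Fitting integer coefficients to these (and the overall shape) gives p.

2*x^2 + 2*x*y - 2*x + 3*y + 2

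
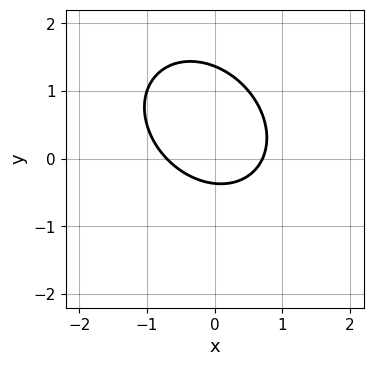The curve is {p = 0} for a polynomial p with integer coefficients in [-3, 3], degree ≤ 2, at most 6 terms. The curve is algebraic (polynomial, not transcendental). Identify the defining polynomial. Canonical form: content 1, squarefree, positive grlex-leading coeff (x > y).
2*x^2 + x*y + 2*y^2 - 2*y - 1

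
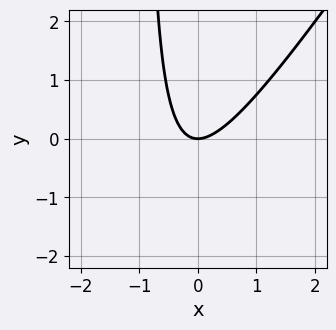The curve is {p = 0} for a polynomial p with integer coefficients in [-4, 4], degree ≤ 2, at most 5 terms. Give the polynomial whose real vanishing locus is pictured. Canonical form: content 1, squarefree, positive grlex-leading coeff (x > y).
3*x^2 - 2*x*y - 2*y

1. deg p = 2. A generic line meets the curve in up to 2 points.
2. Checking where it meets the axes: it crosses the x-axis at the gridline x = 0; one y-axis crossing is at y = 0.
3. Solving for integer coefficients yields p as stated.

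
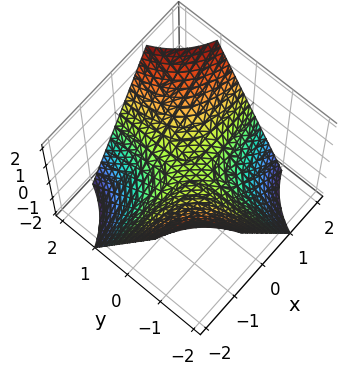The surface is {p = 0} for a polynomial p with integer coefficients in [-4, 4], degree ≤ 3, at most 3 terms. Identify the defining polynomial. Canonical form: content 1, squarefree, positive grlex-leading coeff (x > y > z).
deg p = 2. A hyperbolic paraboloid; a quadric.
Against the integer gridlines: the visible x-axis segment lies entirely on the surface; it meets the z-axis at z = 0 (among the integer gridlines); the visible y-axis segment lies entirely on the surface.
Assembling these constraints gives the stated polynomial.

x*y - z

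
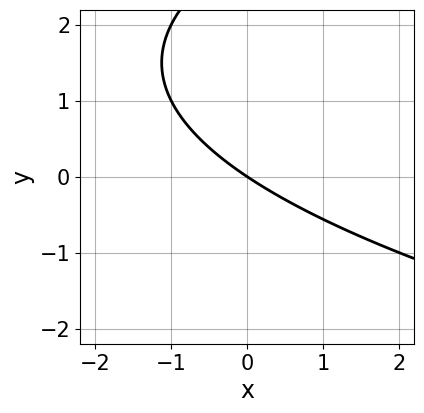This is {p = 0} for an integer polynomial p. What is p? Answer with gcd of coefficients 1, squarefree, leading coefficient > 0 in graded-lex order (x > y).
y^2 - 2*x - 3*y

deg p = 2. The shape is more complex than any degree-1 curve.
From the axis intercepts and sections: one x-axis crossing is at x = 0; it crosses the y-axis at the gridline y = 0.
These observations pin down the coefficients.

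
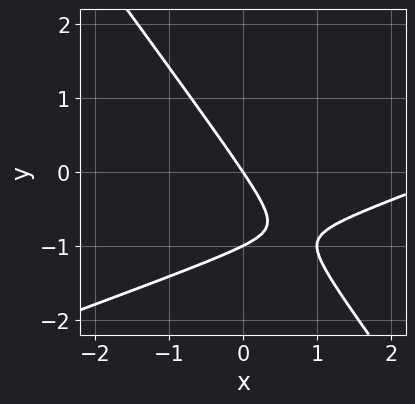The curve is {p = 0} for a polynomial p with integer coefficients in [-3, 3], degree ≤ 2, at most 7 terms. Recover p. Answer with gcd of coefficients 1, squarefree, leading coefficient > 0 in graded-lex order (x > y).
x^2 - 2*x*y - 2*y^2 - 3*x - 2*y

First, degree: the shape is more complex than any degree-1 curve, so deg p = 2.
Then, checking where it meets the axes: the y-axis gridline crossings are at y ∈ {-1, 0}; one x-axis crossing is at x = 0.
Finally, matching integer coefficients to the picture gives p.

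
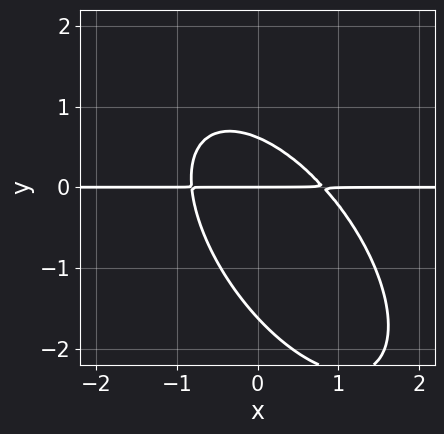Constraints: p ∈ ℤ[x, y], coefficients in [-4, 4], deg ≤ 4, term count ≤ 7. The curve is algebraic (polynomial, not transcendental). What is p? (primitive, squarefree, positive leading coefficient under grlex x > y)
3*x^2*y + 3*x*y^2 + 2*y^3 + 2*y^2 - 2*y

First, degree: the shape is more complex than any degree-2 curve, so deg p = 3.
Next, against the integer gridlines: one y-axis crossing is at y = 0; the visible x-axis segment lies entirely on the curve.
Finally, matching integer coefficients to the picture gives p.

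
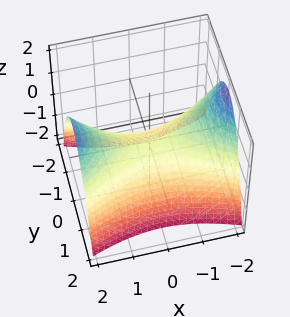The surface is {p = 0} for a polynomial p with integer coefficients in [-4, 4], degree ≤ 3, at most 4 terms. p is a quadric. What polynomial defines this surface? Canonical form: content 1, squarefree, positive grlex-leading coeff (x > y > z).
The degree is 2 — a saddle surface; a quadric.
Symmetries: the y ↦ −y reflection is a symmetry, so y appears only in even powers; mirror symmetry x ↦ −x ⇒ only even powers of x.
From the visible intercepts: it crosses the z-axis at the gridline z = 0; one y-axis crossing is at y = 0.
The integer polynomial consistent with all of this is the stated p.

x^2 - 3*y^2 - 3*z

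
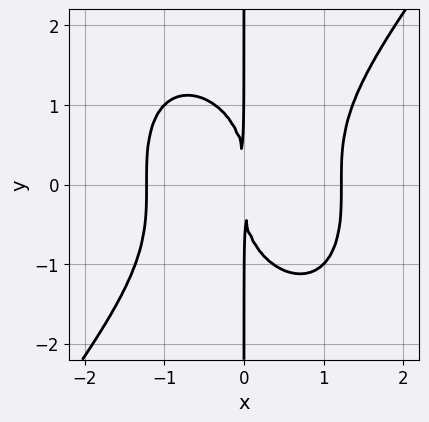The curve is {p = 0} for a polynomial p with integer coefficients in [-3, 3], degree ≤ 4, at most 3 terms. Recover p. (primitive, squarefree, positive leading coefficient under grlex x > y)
(a) Degree: the shape is more complex than any degree-3 curve, so deg p = 4.
(b) Observable constraints: every point of the y-axis in the box is on the curve.
(c) The integer polynomial consistent with all of this is the stated p.

2*x^4 - x*y^3 - 3*x^2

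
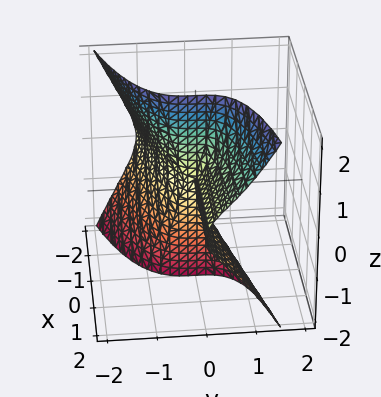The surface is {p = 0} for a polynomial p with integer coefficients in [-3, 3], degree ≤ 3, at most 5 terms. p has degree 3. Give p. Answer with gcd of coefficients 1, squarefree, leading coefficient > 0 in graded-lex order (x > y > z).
First, deg p = 3.
Then, checking where it meets the axes: the visible z-axis segment lies entirely on the surface; it crosses the y-axis at the gridline y = 0.
Finally, putting this together gives p.

x*z^2 - 2*y^3 - x*y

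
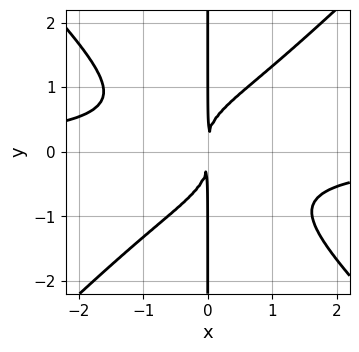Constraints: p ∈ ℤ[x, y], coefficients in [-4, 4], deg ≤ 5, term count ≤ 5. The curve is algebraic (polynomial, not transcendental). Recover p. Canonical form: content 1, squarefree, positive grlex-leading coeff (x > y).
First, degree: no degree-3 curve has this shape, so deg p = 4.
Next, from the visible intercepts: the visible y-axis segment lies entirely on the curve.
Finally, fitting integer coefficients to these (and the overall shape) gives p.

x^3*y - x*y^3 + x^2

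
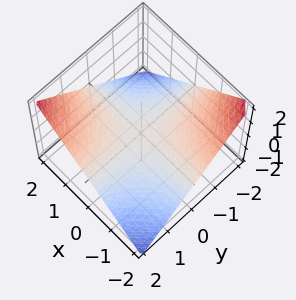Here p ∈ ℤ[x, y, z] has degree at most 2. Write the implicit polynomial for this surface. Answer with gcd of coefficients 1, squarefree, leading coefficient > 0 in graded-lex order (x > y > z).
x*y - 2*z

Degree: a hyperbolic paraboloid; a quadric, so deg p = 2.
From the visible intercepts: it meets the z-axis at z = 0 (among the integer gridlines); the visible x-axis segment lies entirely on the surface; the visible y-axis segment lies entirely on the surface.
Together with the visible shape, these determine p as stated.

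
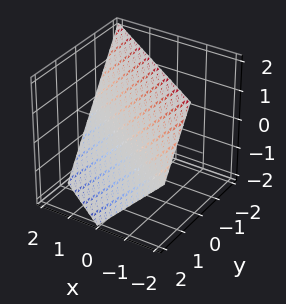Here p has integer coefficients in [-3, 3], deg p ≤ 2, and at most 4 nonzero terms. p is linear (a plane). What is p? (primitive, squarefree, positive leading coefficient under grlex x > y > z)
2*x + 3*y + 2*z - 2

(a) The degree is 1 — the surface is flat (a plane).
(b) From the axis intercepts and sections: it meets the z-axis at z = 1 (among the integer gridlines); it meets the x-axis at x = 1 (among the integer gridlines).
(c) Together with the visible shape, these determine p as stated.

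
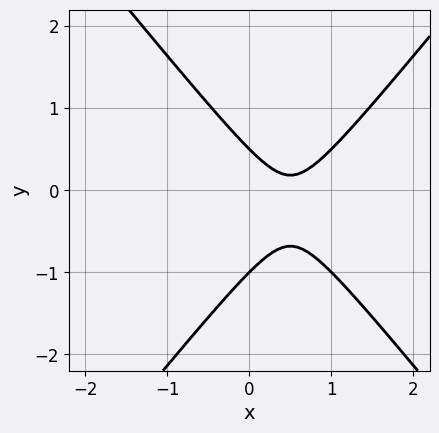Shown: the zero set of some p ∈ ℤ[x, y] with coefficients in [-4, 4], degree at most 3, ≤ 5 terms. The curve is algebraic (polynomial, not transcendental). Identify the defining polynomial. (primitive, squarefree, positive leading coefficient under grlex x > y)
3*x^2 - 2*y^2 - 3*x - y + 1

First, degree: no degree-1 curve has this shape, so deg p = 2.
Next, against the integer gridlines: it misses every integer gridline on the x-axis; one y-axis crossing is at y = -1.
Finally, solving for integer coefficients yields p as stated.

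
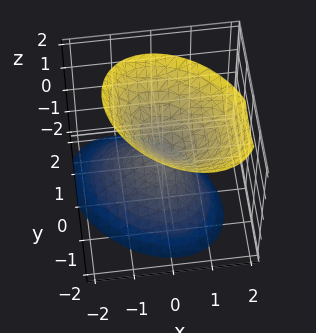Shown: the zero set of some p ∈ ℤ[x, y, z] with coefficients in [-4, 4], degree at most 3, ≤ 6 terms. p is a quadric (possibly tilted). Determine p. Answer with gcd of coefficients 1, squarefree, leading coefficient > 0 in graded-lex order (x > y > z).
3*x^2 + 2*x*y - x*z + 3*y^2 - 2*z^2

First, the picture has 2 separate pieces. They look like related sheets of one shape, so recover p as a whole.
Then, degree: no degree-1 surface has this shape, so deg p = 2.
Then, against the integer gridlines: it crosses the z-axis at the gridline z = 0; it meets the y-axis at y = 0 (among the integer gridlines); it crosses the x-axis at the gridline x = 0.
Finally, these observations pin down the coefficients.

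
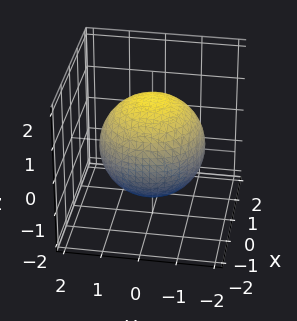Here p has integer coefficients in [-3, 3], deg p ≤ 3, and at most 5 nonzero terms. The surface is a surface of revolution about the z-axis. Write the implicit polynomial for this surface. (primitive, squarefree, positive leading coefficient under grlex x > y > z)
First, deg p = 2.
Next, symmetries: rotational symmetry about the z-axis ⇒ p depends on x, y only through x² + y².
Then, observable constraints: a circular section at z = -1 has radius exactly 1.
Finally, together with the visible shape, these determine p as stated.

x^2 + y^2 + z^2 - 2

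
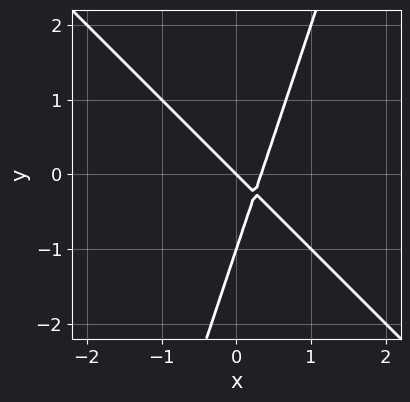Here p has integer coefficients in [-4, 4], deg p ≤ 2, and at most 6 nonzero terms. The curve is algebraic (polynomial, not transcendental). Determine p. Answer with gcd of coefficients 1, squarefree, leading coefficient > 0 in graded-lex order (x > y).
deg p = 2. A generic line meets the curve in up to 2 points.
Reading off the gridlines: the y-axis gridline crossings are at y ∈ {-1, 0}; one x-axis crossing is at x = 0.
The integer polynomial consistent with all of this is the stated p.

3*x^2 + 2*x*y - y^2 - x - y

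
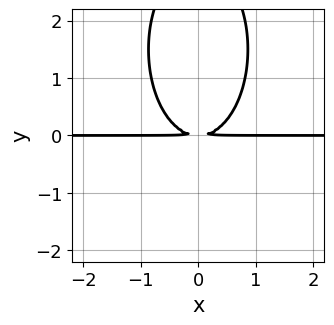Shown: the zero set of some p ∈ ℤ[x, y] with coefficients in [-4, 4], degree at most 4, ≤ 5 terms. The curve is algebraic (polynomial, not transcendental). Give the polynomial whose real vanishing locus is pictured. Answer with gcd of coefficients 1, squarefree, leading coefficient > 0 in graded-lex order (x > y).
3*x^2*y + y^3 - 3*y^2

1. The degree is 3 — a generic line meets the curve in up to 3 points.
2. Symmetries: the x ↦ −x reflection is a symmetry, so x appears only in even powers.
3. From the visible intercepts: every point of the x-axis in the box is on the curve.
4. Matching integer coefficients to the picture gives p.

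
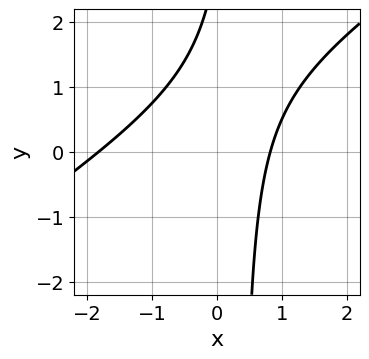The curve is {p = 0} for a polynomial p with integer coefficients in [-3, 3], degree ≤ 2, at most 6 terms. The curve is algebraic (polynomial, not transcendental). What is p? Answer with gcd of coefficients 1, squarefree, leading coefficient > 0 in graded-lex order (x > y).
deg p = 2. No degree-1 curve has this shape.
Checking where it meets the axes: no y-intercept at any integer in the box.
Putting this together gives p.

2*x^2 - 3*x*y + 2*x + y - 3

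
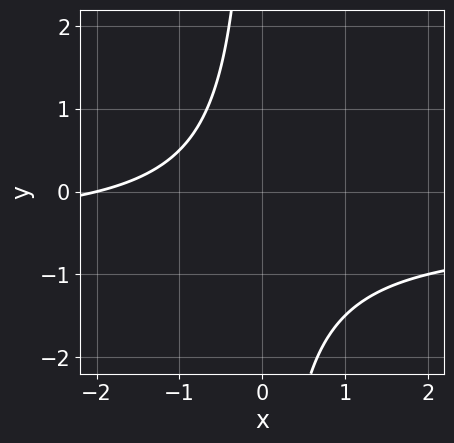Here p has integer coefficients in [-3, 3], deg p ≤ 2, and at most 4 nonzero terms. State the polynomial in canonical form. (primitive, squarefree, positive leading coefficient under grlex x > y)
(a) The degree is 2 — a generic line meets the curve in up to 2 points.
(b) Reading off the gridlines: it crosses the x-axis at the gridline x = -2; the curve avoids every integer y-axis point in the box.
(c) Matching integer coefficients to the picture gives p.

2*x*y + x + 2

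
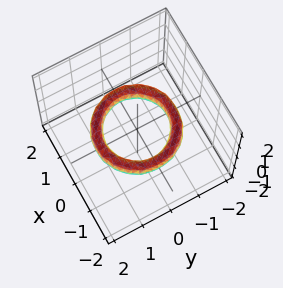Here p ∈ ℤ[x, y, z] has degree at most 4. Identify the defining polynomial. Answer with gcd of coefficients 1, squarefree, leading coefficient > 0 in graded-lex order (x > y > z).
x^4 + 2*x^2*y^2 + y^4 - 3*x^2 - 3*y^2 + 2*z^2 + 2

(a) The degree is 4 — the shape is more complex than any degree-3 surface.
(b) Symmetry: the z-axis is an axis of rotation, so x and y enter only as x² + y².
(c) From the visible intercepts: a circular section at z = 0 has radius exactly 1; the y-axis gridline crossings are at y ∈ {-1, 1}; the surface avoids every integer z-axis point in the box.
(d) Matching integer coefficients to the picture gives p.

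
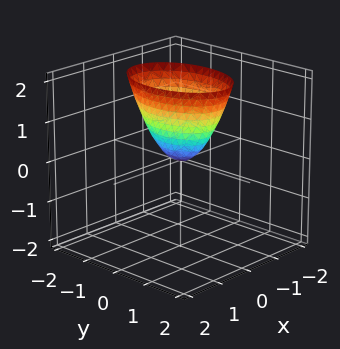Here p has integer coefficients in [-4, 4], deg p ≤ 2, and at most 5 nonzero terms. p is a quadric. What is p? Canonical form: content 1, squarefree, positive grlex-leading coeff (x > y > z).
2*x^2 + y^2 - z

The degree is 2 — a paraboloid; a quadric.
Symmetries: mirror symmetry x ↦ −x ⇒ only even powers of x; it's symmetric under y → −y, forcing even powers of y.
Observable constraints: it crosses the x-axis at the gridline x = 0; one y-axis crossing is at y = 0; one z-axis crossing is at z = 0.
Solving for integer coefficients yields p as stated.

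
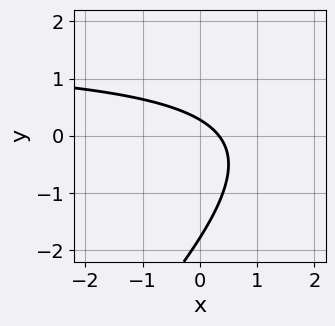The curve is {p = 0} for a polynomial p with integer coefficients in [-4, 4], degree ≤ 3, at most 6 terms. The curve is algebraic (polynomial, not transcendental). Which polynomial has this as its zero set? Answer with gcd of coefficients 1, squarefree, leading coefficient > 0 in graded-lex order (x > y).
(a) Degree: no degree-1 curve has this shape, so deg p = 2.
(b) Solving for integer coefficients yields p as stated.

2*x*y - 2*y^2 - 3*x - 3*y + 1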